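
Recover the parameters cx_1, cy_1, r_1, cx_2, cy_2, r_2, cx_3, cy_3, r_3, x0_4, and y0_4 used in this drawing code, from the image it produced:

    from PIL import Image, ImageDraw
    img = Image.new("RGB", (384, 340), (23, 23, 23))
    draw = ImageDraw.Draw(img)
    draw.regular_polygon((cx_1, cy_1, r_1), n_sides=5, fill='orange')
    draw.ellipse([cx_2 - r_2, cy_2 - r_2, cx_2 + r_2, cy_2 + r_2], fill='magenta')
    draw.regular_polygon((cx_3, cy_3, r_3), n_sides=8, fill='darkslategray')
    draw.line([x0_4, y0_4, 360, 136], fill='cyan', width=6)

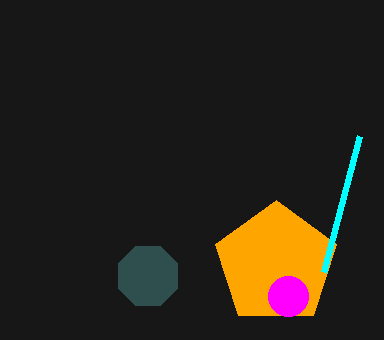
cx_1 = 276, cy_1 = 264, r_1 = 64, cx_2 = 288, cy_2 = 296, r_2 = 20, cx_3 = 148, cy_3 = 276, r_3 = 32, x0_4 = 324, y0_4 = 272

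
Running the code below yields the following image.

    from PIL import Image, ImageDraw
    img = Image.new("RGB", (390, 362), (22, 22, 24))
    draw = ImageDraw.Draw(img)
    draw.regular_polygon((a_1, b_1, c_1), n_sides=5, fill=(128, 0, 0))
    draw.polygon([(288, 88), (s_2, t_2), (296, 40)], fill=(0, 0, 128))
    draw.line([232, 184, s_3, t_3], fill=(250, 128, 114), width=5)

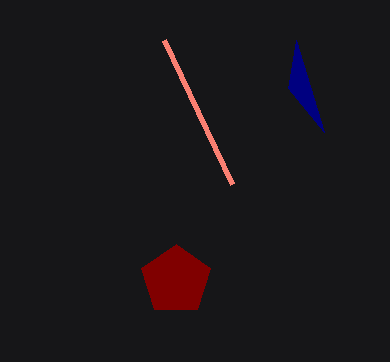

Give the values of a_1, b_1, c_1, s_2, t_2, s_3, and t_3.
a_1 = 176, b_1 = 280, c_1 = 36, s_2 = 324, t_2 = 132, s_3 = 164, t_3 = 40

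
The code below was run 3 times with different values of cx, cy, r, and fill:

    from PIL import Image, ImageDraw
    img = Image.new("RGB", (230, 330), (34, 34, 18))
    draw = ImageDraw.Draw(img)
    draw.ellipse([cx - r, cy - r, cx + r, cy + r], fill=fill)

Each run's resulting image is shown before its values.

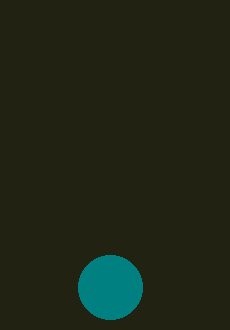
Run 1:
cx = 110, cy = 287, r = 32, fill = 'teal'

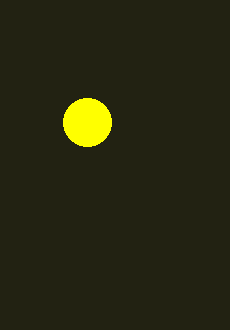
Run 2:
cx = 87
cy = 122
r = 24
fill = 'yellow'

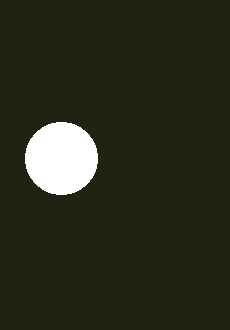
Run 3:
cx = 61
cy = 158
r = 36
fill = 'white'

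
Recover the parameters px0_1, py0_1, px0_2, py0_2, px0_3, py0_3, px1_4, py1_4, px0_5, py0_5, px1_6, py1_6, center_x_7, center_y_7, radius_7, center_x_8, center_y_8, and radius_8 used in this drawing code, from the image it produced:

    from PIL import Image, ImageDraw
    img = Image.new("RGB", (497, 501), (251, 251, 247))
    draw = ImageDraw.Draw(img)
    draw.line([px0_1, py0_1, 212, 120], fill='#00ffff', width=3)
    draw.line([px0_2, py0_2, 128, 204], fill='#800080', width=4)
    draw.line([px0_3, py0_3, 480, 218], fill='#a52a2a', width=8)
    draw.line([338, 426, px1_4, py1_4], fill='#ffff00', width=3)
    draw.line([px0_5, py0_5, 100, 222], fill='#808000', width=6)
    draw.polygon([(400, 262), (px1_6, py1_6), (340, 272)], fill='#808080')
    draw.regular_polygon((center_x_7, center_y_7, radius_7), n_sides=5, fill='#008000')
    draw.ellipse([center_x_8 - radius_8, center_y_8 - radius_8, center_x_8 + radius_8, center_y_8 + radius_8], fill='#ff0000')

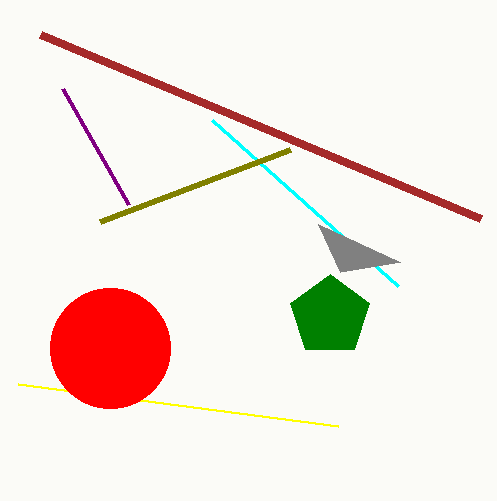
px0_1 = 398
py0_1 = 286
px0_2 = 62
py0_2 = 88
px0_3 = 40
py0_3 = 34
px1_4 = 18
py1_4 = 384
px0_5 = 290
py0_5 = 150
px1_6 = 318
py1_6 = 224
center_x_7 = 330
center_y_7 = 316
radius_7 = 42
center_x_8 = 110
center_y_8 = 348
radius_8 = 60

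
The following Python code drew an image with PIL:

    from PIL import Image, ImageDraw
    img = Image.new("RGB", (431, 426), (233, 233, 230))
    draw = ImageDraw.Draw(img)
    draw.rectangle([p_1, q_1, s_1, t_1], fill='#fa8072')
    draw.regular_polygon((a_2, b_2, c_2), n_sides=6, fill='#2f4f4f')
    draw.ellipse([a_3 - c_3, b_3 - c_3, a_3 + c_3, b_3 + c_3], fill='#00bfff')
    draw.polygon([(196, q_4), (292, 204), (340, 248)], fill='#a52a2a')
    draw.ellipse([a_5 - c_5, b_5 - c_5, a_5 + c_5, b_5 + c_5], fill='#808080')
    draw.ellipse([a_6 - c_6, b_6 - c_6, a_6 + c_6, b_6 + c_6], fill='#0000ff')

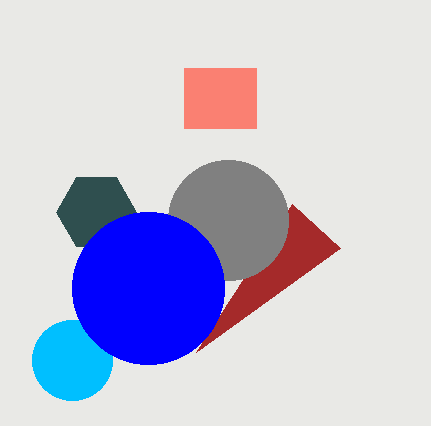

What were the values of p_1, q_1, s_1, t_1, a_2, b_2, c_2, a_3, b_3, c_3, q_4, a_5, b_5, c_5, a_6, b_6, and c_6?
p_1 = 184
q_1 = 68
s_1 = 256
t_1 = 128
a_2 = 96
b_2 = 212
c_2 = 40
a_3 = 72
b_3 = 360
c_3 = 40
q_4 = 352
a_5 = 228
b_5 = 220
c_5 = 60
a_6 = 148
b_6 = 288
c_6 = 76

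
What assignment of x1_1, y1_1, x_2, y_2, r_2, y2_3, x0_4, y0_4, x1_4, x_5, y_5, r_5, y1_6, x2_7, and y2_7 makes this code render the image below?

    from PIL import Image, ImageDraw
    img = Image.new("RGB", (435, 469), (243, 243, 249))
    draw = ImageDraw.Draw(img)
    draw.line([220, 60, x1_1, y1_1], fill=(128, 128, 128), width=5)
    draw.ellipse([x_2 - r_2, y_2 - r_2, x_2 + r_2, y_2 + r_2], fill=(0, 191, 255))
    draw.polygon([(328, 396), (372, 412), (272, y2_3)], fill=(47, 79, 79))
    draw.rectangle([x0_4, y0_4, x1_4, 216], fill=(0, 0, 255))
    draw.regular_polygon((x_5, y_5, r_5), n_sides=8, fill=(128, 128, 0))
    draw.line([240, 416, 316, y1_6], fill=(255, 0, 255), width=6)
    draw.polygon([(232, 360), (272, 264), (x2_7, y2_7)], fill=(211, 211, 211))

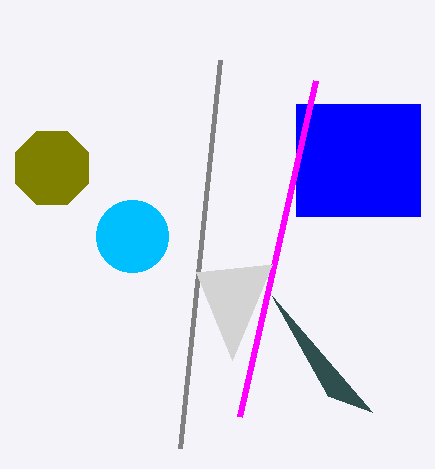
x1_1 = 180, y1_1 = 448, x_2 = 132, y_2 = 236, r_2 = 36, y2_3 = 296, x0_4 = 296, y0_4 = 104, x1_4 = 420, x_5 = 52, y_5 = 168, r_5 = 40, y1_6 = 80, x2_7 = 196, y2_7 = 272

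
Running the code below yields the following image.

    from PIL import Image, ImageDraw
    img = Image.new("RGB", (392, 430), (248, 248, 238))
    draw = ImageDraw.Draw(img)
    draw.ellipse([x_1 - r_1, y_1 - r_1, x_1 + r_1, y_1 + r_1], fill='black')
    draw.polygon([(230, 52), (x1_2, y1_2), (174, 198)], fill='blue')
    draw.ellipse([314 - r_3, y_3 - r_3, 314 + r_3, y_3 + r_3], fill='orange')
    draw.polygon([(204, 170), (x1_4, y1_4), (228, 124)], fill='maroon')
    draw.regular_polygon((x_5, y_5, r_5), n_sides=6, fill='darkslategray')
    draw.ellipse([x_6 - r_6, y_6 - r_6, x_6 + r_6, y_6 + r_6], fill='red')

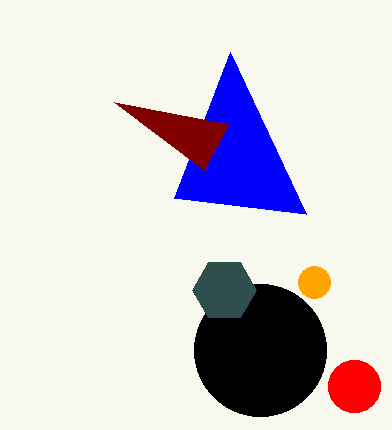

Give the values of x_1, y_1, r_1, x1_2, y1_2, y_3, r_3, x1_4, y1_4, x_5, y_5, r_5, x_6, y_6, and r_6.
x_1 = 260; y_1 = 350; r_1 = 66; x1_2 = 306; y1_2 = 214; y_3 = 282; r_3 = 16; x1_4 = 114; y1_4 = 102; x_5 = 224; y_5 = 290; r_5 = 32; x_6 = 354; y_6 = 386; r_6 = 26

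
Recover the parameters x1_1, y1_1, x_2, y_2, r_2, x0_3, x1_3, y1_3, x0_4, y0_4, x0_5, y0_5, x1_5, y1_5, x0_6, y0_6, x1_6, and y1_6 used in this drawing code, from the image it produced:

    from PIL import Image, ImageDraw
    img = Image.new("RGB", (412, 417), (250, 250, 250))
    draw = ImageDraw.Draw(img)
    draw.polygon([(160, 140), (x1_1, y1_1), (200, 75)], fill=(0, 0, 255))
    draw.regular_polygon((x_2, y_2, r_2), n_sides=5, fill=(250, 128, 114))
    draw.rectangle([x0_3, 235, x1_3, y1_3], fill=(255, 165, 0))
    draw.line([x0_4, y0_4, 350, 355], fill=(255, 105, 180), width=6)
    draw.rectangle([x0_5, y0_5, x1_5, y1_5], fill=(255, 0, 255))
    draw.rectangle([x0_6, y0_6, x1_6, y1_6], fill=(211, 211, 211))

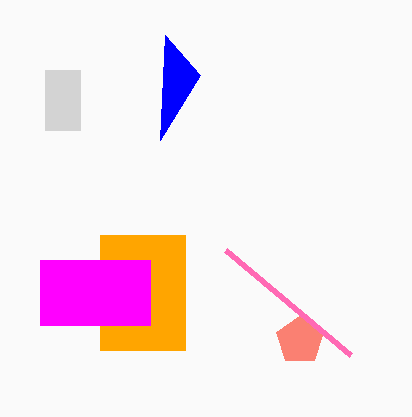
x1_1 = 165, y1_1 = 35, x_2 = 300, y_2 = 340, r_2 = 25, x0_3 = 100, x1_3 = 185, y1_3 = 350, x0_4 = 225, y0_4 = 250, x0_5 = 40, y0_5 = 260, x1_5 = 150, y1_5 = 325, x0_6 = 45, y0_6 = 70, x1_6 = 80, y1_6 = 130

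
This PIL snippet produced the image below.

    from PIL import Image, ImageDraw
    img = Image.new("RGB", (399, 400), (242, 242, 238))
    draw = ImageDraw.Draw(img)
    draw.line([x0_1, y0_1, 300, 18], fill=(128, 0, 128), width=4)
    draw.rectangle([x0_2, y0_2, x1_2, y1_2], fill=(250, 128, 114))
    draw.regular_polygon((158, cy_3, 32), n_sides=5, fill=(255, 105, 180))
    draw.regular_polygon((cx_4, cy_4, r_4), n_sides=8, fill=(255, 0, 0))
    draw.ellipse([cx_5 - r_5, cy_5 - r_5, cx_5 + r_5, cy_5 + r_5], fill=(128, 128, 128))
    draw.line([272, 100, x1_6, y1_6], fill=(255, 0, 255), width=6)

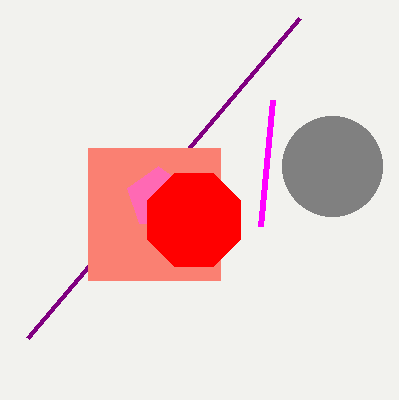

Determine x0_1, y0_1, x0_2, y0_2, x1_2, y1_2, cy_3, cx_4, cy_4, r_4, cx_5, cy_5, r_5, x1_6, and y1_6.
x0_1 = 28; y0_1 = 338; x0_2 = 88; y0_2 = 148; x1_2 = 220; y1_2 = 280; cy_3 = 198; cx_4 = 194; cy_4 = 220; r_4 = 50; cx_5 = 332; cy_5 = 166; r_5 = 50; x1_6 = 260; y1_6 = 226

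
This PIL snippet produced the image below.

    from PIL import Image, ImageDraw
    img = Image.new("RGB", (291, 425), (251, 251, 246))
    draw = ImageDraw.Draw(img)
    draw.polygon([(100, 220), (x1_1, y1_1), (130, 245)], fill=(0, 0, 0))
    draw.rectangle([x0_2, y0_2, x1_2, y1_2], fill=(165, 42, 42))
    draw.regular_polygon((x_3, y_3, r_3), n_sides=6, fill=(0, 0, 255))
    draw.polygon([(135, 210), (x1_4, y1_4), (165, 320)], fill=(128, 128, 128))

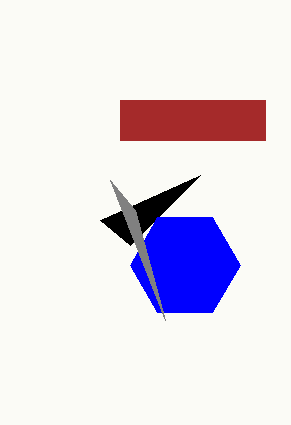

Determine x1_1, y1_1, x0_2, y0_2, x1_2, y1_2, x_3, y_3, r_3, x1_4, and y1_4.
x1_1 = 200; y1_1 = 175; x0_2 = 120; y0_2 = 100; x1_2 = 265; y1_2 = 140; x_3 = 185; y_3 = 265; r_3 = 55; x1_4 = 110; y1_4 = 180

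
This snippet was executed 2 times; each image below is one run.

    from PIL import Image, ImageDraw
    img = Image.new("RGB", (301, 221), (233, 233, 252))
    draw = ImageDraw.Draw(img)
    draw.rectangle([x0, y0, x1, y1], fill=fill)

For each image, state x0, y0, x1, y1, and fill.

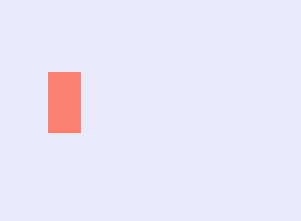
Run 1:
x0 = 48; y0 = 72; x1 = 80; y1 = 132; fill = 'salmon'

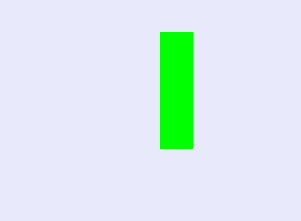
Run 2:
x0 = 160, y0 = 32, x1 = 192, y1 = 148, fill = 'lime'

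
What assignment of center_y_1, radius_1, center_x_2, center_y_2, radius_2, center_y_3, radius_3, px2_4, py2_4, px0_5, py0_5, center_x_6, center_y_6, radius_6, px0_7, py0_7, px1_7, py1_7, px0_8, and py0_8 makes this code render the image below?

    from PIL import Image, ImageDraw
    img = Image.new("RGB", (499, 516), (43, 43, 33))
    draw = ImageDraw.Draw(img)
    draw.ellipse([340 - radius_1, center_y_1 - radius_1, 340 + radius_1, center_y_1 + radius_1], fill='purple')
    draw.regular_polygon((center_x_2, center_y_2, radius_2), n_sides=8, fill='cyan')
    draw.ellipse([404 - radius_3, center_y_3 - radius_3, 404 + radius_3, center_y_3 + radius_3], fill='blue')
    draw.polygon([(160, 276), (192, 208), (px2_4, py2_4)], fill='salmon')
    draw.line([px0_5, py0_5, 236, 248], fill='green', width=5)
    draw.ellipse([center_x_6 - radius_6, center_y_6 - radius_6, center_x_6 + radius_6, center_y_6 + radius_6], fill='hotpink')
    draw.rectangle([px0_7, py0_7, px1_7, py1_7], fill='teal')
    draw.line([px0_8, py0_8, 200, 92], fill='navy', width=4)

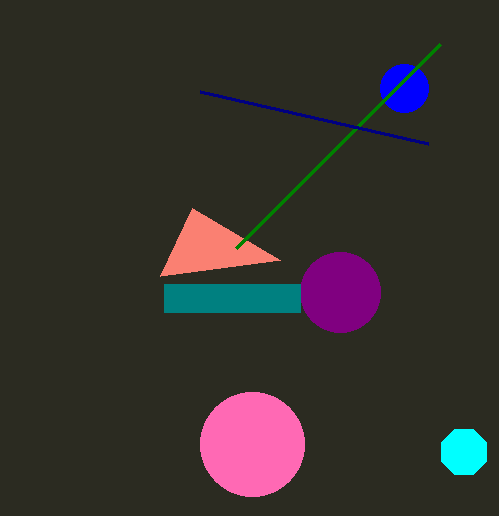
center_y_1 = 292, radius_1 = 40, center_x_2 = 464, center_y_2 = 452, radius_2 = 24, center_y_3 = 88, radius_3 = 24, px2_4 = 280, py2_4 = 260, px0_5 = 440, py0_5 = 44, center_x_6 = 252, center_y_6 = 444, radius_6 = 52, px0_7 = 164, py0_7 = 284, px1_7 = 300, py1_7 = 312, px0_8 = 428, py0_8 = 144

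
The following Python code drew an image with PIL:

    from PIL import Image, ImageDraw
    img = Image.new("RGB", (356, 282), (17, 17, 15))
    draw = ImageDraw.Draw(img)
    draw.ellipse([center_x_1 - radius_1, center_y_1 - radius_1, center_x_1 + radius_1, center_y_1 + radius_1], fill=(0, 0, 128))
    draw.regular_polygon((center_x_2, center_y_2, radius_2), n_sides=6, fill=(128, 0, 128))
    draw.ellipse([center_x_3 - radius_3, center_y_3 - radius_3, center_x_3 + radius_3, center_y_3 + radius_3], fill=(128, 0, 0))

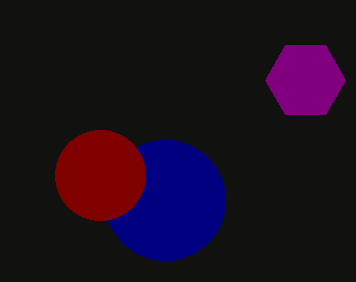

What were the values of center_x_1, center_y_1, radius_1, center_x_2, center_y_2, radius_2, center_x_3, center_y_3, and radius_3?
center_x_1 = 165, center_y_1 = 200, radius_1 = 60, center_x_2 = 305, center_y_2 = 80, radius_2 = 40, center_x_3 = 100, center_y_3 = 175, radius_3 = 45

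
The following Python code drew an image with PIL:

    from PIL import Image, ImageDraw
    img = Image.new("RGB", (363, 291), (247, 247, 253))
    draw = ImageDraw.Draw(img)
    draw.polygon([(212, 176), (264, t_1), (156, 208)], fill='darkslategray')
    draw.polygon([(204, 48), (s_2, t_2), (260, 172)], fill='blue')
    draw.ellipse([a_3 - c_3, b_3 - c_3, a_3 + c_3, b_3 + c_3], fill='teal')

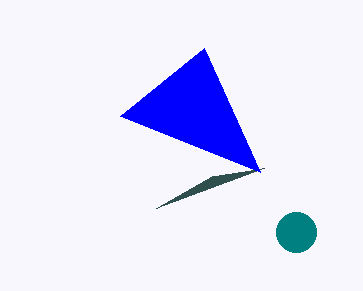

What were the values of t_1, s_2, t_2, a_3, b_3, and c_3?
t_1 = 168; s_2 = 120; t_2 = 116; a_3 = 296; b_3 = 232; c_3 = 20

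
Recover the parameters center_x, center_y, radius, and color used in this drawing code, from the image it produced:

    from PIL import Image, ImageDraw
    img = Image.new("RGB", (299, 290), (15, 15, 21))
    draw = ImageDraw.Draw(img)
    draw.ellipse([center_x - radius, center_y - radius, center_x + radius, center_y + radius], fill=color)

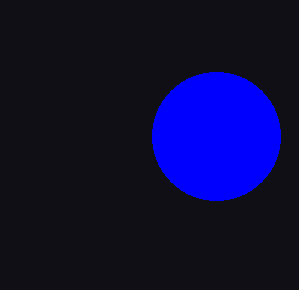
center_x = 216, center_y = 136, radius = 64, color = 'blue'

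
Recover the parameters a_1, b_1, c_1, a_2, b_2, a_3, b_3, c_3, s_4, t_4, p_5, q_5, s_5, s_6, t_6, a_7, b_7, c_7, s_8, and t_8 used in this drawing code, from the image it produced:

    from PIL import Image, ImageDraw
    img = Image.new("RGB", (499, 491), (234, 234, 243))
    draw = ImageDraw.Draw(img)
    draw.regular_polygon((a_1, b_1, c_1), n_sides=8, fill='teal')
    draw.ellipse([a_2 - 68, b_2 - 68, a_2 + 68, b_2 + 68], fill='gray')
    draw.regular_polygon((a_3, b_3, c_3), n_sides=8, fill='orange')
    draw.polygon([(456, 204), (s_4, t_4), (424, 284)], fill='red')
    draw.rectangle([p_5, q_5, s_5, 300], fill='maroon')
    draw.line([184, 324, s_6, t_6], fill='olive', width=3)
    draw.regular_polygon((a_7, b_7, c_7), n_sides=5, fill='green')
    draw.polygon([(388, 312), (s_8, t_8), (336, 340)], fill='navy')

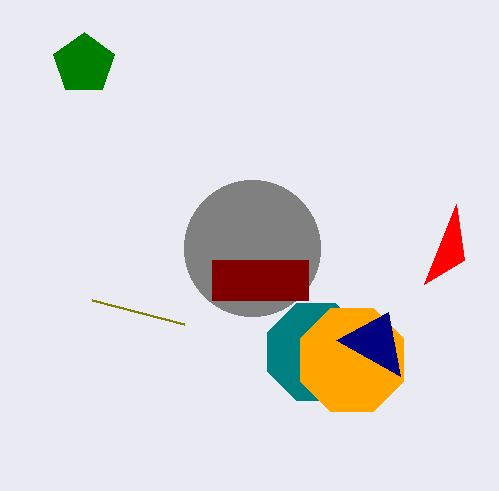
a_1 = 316; b_1 = 352; c_1 = 52; a_2 = 252; b_2 = 248; a_3 = 352; b_3 = 360; c_3 = 56; s_4 = 464; t_4 = 260; p_5 = 212; q_5 = 260; s_5 = 308; s_6 = 92; t_6 = 300; a_7 = 84; b_7 = 64; c_7 = 32; s_8 = 400; t_8 = 376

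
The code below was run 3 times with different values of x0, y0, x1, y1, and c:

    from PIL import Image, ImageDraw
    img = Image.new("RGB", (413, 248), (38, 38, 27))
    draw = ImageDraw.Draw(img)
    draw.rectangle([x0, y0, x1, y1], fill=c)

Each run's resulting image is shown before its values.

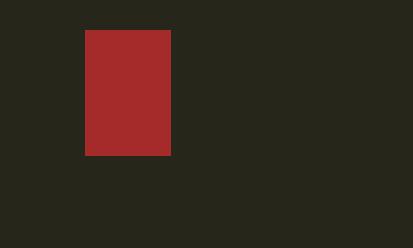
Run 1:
x0 = 85; y0 = 30; x1 = 170; y1 = 155; c = 'brown'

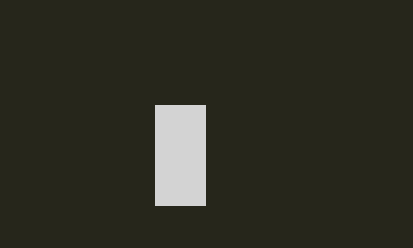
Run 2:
x0 = 155; y0 = 105; x1 = 205; y1 = 205; c = 'lightgray'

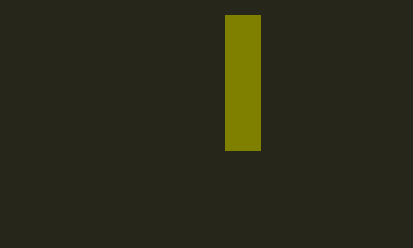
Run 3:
x0 = 225, y0 = 15, x1 = 260, y1 = 150, c = 'olive'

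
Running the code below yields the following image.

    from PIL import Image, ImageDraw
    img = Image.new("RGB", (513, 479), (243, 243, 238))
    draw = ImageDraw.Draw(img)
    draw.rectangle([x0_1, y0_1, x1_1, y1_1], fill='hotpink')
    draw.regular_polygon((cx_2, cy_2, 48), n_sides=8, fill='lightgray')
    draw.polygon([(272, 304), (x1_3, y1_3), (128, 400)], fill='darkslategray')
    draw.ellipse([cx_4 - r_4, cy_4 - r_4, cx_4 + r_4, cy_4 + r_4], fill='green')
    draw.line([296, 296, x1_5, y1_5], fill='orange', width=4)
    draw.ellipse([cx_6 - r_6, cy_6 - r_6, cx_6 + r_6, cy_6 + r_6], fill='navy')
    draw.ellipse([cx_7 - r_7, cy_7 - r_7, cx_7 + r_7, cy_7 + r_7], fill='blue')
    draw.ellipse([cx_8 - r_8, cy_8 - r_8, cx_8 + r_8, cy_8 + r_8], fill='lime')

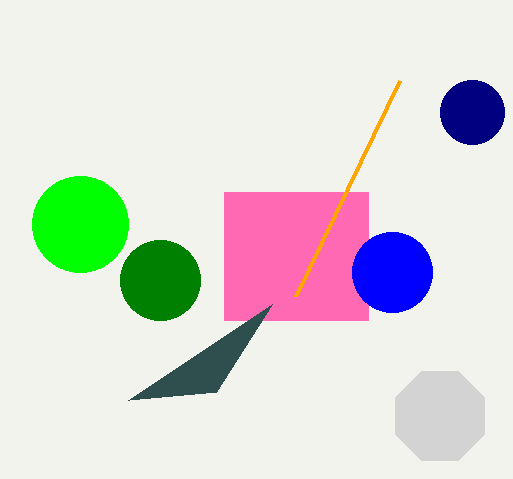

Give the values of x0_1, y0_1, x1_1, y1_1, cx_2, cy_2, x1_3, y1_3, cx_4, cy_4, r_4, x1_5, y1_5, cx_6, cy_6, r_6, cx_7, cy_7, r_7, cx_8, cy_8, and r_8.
x0_1 = 224, y0_1 = 192, x1_1 = 368, y1_1 = 320, cx_2 = 440, cy_2 = 416, x1_3 = 216, y1_3 = 392, cx_4 = 160, cy_4 = 280, r_4 = 40, x1_5 = 400, y1_5 = 80, cx_6 = 472, cy_6 = 112, r_6 = 32, cx_7 = 392, cy_7 = 272, r_7 = 40, cx_8 = 80, cy_8 = 224, r_8 = 48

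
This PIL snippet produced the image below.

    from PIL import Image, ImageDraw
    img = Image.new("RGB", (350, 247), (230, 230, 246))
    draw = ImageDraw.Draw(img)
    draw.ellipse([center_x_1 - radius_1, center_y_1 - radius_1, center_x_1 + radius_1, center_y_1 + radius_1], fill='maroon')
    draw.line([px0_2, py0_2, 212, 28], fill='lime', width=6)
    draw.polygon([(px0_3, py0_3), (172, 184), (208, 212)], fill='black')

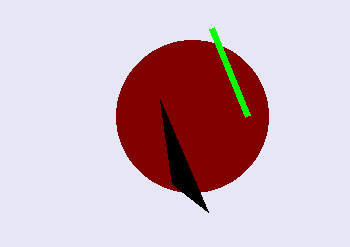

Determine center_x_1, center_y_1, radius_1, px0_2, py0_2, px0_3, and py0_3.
center_x_1 = 192, center_y_1 = 116, radius_1 = 76, px0_2 = 248, py0_2 = 116, px0_3 = 160, py0_3 = 100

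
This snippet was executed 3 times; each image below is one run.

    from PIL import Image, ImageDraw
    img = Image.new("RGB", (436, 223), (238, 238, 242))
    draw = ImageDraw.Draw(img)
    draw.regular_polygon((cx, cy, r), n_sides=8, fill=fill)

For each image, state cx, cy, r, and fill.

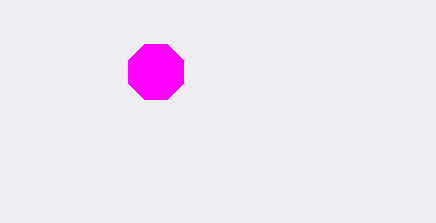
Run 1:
cx = 156; cy = 72; r = 30; fill = 'magenta'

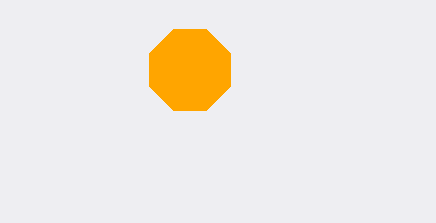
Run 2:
cx = 190, cy = 70, r = 44, fill = 'orange'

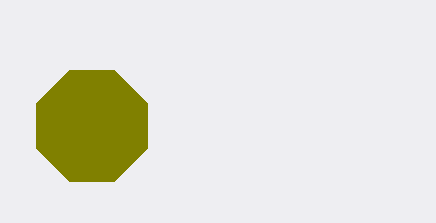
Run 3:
cx = 92; cy = 126; r = 60; fill = 'olive'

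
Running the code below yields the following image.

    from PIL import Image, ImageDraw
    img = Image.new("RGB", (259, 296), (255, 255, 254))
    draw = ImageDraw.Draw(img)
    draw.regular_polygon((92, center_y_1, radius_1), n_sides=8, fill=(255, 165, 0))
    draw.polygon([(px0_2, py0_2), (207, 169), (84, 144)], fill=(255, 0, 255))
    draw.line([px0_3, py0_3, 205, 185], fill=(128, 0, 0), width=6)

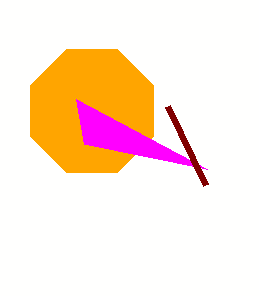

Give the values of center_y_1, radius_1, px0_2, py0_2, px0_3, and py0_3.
center_y_1 = 111; radius_1 = 67; px0_2 = 76; py0_2 = 99; px0_3 = 167; py0_3 = 106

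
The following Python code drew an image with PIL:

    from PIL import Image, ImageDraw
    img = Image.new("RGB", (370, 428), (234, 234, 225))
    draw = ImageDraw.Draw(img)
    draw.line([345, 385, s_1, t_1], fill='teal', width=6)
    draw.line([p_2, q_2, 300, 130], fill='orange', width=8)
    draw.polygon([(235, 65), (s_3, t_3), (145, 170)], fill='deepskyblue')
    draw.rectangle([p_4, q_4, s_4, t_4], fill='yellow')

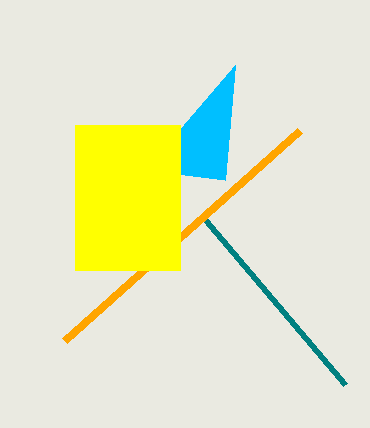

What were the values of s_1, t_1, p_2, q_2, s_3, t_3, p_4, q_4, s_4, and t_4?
s_1 = 205
t_1 = 220
p_2 = 65
q_2 = 340
s_3 = 225
t_3 = 180
p_4 = 75
q_4 = 125
s_4 = 180
t_4 = 270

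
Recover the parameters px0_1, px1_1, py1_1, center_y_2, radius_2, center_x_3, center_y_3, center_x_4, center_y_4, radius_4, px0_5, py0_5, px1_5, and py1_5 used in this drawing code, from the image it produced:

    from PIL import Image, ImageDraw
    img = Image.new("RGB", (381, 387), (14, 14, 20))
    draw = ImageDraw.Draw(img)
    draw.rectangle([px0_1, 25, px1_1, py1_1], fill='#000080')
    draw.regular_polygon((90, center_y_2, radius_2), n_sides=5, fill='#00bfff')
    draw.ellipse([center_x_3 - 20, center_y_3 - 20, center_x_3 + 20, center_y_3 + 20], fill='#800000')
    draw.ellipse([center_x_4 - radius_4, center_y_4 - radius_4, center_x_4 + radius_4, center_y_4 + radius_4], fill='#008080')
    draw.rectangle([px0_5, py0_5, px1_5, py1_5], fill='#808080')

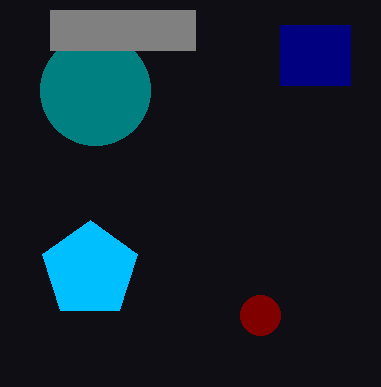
px0_1 = 280; px1_1 = 350; py1_1 = 85; center_y_2 = 270; radius_2 = 50; center_x_3 = 260; center_y_3 = 315; center_x_4 = 95; center_y_4 = 90; radius_4 = 55; px0_5 = 50; py0_5 = 10; px1_5 = 195; py1_5 = 50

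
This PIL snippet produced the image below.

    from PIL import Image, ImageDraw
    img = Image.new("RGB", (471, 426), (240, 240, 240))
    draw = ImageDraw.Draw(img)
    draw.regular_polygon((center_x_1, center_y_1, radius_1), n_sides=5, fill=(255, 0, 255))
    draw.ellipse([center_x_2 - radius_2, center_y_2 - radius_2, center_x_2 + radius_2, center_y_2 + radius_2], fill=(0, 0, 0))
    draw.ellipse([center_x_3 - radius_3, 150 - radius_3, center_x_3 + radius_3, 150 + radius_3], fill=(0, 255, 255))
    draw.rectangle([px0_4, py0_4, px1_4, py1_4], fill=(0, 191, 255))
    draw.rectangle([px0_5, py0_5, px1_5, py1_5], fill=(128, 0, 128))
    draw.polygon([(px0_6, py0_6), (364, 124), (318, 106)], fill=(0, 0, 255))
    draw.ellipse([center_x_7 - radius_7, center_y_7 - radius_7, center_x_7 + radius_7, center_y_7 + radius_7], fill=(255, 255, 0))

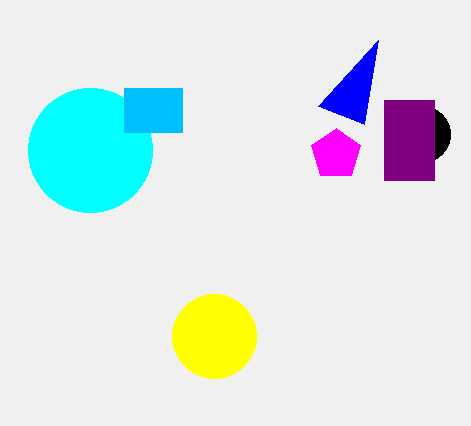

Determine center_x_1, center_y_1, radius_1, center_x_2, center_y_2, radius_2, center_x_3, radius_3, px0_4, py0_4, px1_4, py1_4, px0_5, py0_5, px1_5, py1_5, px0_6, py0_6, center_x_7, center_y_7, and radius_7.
center_x_1 = 336; center_y_1 = 154; radius_1 = 26; center_x_2 = 422; center_y_2 = 134; radius_2 = 28; center_x_3 = 90; radius_3 = 62; px0_4 = 124; py0_4 = 88; px1_4 = 182; py1_4 = 132; px0_5 = 384; py0_5 = 100; px1_5 = 434; py1_5 = 180; px0_6 = 378; py0_6 = 40; center_x_7 = 214; center_y_7 = 336; radius_7 = 42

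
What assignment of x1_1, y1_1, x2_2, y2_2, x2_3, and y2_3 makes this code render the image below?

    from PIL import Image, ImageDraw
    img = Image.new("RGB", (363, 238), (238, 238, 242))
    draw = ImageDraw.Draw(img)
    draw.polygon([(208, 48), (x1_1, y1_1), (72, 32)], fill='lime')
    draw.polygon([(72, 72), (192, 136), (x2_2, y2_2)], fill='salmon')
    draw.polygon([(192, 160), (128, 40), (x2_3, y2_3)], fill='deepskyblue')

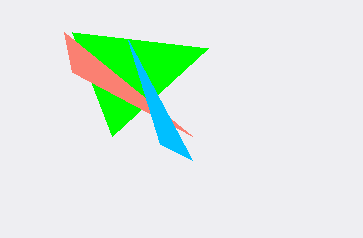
x1_1 = 112, y1_1 = 136, x2_2 = 64, y2_2 = 32, x2_3 = 160, y2_3 = 144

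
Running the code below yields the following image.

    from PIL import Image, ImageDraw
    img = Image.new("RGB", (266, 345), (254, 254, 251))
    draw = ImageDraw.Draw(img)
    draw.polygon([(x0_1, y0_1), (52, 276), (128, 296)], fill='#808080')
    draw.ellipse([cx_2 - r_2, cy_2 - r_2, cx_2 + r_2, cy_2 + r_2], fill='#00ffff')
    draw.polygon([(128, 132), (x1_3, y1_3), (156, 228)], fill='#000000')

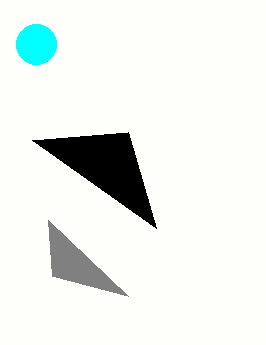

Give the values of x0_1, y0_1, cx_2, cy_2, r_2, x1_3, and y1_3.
x0_1 = 48; y0_1 = 220; cx_2 = 36; cy_2 = 44; r_2 = 20; x1_3 = 32; y1_3 = 140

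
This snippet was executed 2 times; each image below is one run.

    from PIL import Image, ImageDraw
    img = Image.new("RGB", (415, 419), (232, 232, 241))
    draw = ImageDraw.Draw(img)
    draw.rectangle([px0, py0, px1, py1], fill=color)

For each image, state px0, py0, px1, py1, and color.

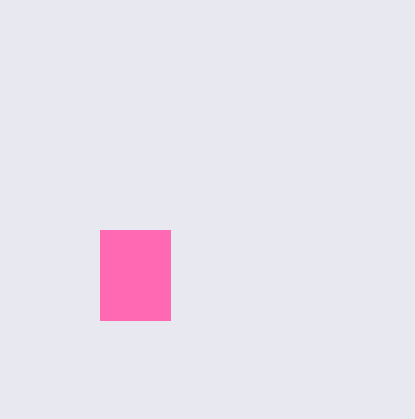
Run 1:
px0 = 100, py0 = 230, px1 = 170, py1 = 320, color = 'hotpink'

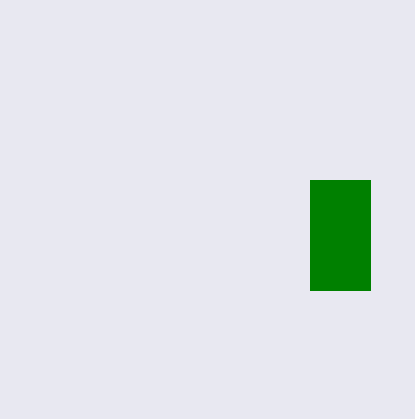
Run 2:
px0 = 310, py0 = 180, px1 = 370, py1 = 290, color = 'green'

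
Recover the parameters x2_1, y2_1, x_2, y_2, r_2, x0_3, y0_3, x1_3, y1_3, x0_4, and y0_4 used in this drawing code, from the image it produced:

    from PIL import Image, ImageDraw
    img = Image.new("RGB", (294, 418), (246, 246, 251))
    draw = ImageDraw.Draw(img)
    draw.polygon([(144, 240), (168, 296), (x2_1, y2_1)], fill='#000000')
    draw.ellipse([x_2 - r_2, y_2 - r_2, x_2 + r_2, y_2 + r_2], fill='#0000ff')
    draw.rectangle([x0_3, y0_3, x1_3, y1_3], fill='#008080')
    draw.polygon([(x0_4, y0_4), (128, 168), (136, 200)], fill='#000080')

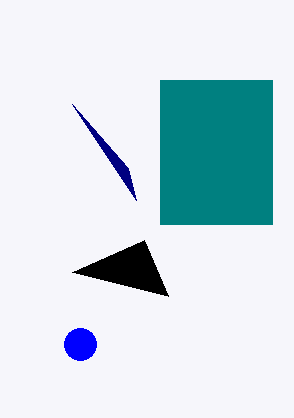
x2_1 = 72; y2_1 = 272; x_2 = 80; y_2 = 344; r_2 = 16; x0_3 = 160; y0_3 = 80; x1_3 = 272; y1_3 = 224; x0_4 = 72; y0_4 = 104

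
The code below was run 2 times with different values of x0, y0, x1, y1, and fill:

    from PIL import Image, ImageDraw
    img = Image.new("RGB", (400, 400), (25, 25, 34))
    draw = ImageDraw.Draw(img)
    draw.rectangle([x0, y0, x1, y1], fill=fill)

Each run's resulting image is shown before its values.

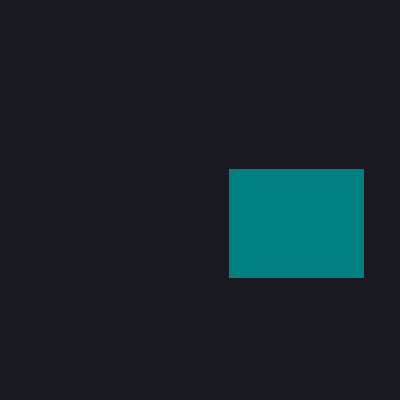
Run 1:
x0 = 229, y0 = 169, x1 = 363, y1 = 277, fill = 'teal'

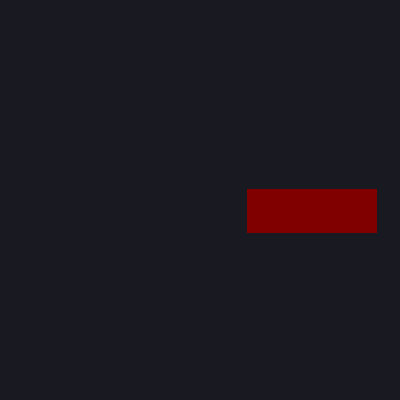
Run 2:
x0 = 247; y0 = 189; x1 = 376; y1 = 232; fill = 'maroon'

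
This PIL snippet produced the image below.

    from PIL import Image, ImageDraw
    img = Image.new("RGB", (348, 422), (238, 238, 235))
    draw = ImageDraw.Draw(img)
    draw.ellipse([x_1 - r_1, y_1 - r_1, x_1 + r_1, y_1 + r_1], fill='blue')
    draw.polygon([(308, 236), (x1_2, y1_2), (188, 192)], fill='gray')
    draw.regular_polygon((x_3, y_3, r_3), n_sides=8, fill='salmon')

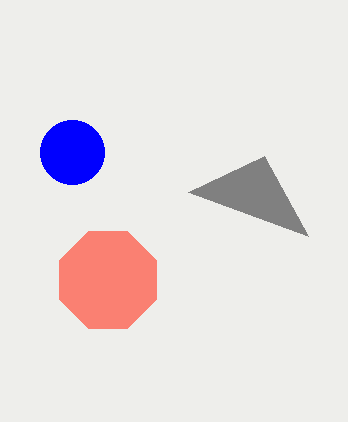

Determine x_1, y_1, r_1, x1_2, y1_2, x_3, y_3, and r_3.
x_1 = 72; y_1 = 152; r_1 = 32; x1_2 = 264; y1_2 = 156; x_3 = 108; y_3 = 280; r_3 = 52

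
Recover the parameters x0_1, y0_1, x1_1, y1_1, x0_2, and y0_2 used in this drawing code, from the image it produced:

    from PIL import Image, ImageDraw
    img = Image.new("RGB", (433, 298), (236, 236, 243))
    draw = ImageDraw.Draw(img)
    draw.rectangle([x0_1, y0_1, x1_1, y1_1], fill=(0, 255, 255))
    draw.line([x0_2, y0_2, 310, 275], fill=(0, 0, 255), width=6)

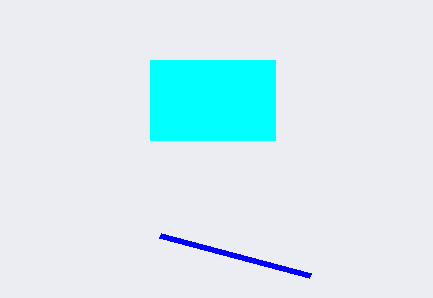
x0_1 = 150, y0_1 = 60, x1_1 = 275, y1_1 = 140, x0_2 = 160, y0_2 = 235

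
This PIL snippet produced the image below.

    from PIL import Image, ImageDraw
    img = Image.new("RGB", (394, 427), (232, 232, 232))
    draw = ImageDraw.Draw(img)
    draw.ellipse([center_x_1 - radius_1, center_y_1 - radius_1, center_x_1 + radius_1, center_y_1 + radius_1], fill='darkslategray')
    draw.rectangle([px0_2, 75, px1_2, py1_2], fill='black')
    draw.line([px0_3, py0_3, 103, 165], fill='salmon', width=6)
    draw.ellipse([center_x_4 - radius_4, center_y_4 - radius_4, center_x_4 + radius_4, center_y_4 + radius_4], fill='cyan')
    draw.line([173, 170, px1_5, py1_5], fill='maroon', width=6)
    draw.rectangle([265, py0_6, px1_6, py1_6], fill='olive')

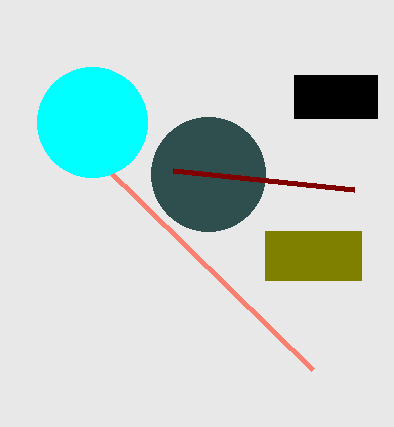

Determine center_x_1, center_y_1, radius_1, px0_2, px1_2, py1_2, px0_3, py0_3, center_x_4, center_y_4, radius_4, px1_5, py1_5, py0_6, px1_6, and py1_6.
center_x_1 = 208, center_y_1 = 174, radius_1 = 57, px0_2 = 294, px1_2 = 377, py1_2 = 118, px0_3 = 313, py0_3 = 370, center_x_4 = 92, center_y_4 = 122, radius_4 = 55, px1_5 = 354, py1_5 = 189, py0_6 = 231, px1_6 = 361, py1_6 = 280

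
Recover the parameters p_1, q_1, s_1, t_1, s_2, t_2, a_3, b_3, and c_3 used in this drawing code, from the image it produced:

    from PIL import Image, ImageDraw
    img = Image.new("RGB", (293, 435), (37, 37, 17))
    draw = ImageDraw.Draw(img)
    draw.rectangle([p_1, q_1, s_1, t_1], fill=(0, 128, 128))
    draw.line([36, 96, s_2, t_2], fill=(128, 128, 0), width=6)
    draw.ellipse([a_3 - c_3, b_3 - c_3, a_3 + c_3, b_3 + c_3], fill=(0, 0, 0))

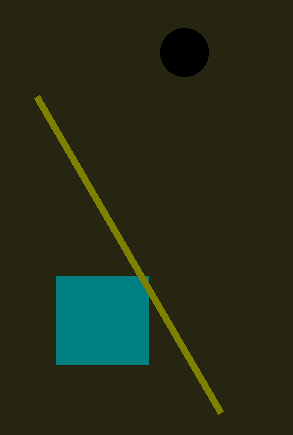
p_1 = 56, q_1 = 276, s_1 = 148, t_1 = 364, s_2 = 220, t_2 = 412, a_3 = 184, b_3 = 52, c_3 = 24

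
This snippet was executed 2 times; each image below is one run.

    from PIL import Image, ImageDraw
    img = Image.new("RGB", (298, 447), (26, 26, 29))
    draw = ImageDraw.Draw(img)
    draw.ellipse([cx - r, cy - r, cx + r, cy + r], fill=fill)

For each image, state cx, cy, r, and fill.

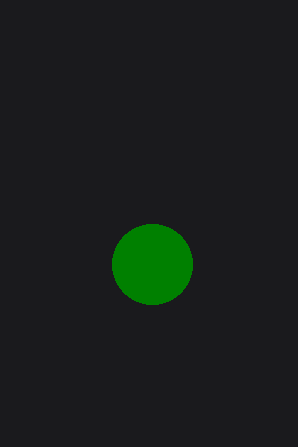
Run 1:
cx = 152, cy = 264, r = 40, fill = 'green'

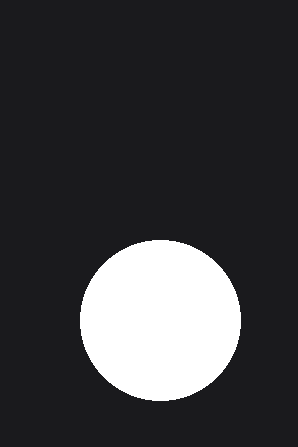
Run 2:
cx = 160
cy = 320
r = 80
fill = 'white'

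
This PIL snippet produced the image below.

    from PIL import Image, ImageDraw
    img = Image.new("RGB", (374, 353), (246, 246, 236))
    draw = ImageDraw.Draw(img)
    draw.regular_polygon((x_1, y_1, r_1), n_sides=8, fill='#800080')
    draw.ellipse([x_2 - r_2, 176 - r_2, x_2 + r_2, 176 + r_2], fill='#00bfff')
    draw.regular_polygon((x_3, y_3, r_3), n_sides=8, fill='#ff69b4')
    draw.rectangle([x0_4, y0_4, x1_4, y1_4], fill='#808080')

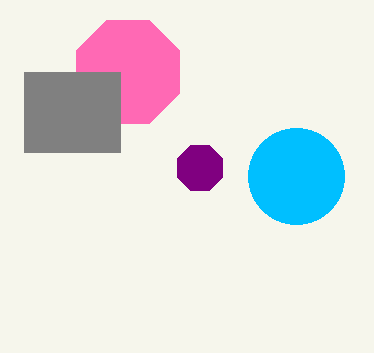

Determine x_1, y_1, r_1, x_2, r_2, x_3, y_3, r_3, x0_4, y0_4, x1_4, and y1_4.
x_1 = 200, y_1 = 168, r_1 = 24, x_2 = 296, r_2 = 48, x_3 = 128, y_3 = 72, r_3 = 56, x0_4 = 24, y0_4 = 72, x1_4 = 120, y1_4 = 152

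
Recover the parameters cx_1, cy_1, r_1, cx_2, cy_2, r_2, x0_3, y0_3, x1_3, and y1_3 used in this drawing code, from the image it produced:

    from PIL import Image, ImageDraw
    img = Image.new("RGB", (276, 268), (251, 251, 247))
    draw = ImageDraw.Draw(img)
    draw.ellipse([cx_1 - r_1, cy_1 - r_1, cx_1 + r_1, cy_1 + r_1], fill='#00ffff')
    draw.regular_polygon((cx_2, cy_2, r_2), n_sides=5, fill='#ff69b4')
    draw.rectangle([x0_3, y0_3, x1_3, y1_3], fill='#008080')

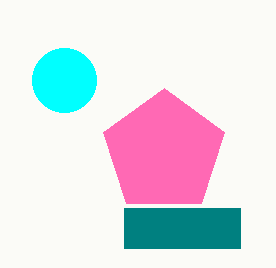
cx_1 = 64; cy_1 = 80; r_1 = 32; cx_2 = 164; cy_2 = 152; r_2 = 64; x0_3 = 124; y0_3 = 208; x1_3 = 240; y1_3 = 248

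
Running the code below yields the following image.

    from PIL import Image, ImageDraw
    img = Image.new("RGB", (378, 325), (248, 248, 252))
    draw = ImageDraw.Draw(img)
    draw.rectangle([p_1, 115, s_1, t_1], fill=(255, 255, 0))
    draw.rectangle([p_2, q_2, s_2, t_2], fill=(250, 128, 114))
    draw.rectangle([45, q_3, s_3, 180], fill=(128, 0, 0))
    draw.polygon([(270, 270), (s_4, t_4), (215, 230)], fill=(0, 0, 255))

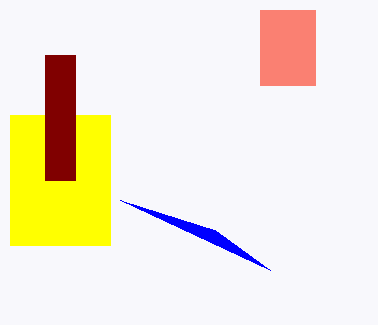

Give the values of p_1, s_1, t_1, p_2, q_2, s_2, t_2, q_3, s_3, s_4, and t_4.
p_1 = 10, s_1 = 110, t_1 = 245, p_2 = 260, q_2 = 10, s_2 = 315, t_2 = 85, q_3 = 55, s_3 = 75, s_4 = 120, t_4 = 200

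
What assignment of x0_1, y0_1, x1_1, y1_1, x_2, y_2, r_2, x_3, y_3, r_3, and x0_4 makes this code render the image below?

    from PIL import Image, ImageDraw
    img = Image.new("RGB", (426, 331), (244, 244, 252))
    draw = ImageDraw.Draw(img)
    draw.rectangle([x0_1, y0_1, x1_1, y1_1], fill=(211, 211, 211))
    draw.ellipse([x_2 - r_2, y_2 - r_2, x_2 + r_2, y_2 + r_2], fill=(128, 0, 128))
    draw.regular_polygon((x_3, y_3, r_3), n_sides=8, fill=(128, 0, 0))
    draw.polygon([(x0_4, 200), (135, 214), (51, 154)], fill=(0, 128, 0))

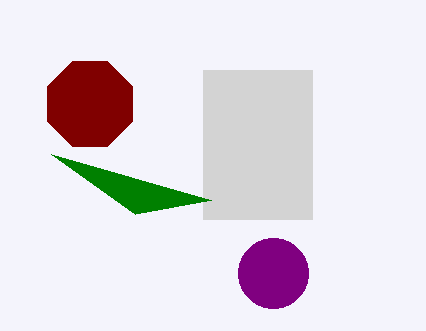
x0_1 = 203, y0_1 = 70, x1_1 = 312, y1_1 = 219, x_2 = 273, y_2 = 273, r_2 = 35, x_3 = 90, y_3 = 104, r_3 = 46, x0_4 = 211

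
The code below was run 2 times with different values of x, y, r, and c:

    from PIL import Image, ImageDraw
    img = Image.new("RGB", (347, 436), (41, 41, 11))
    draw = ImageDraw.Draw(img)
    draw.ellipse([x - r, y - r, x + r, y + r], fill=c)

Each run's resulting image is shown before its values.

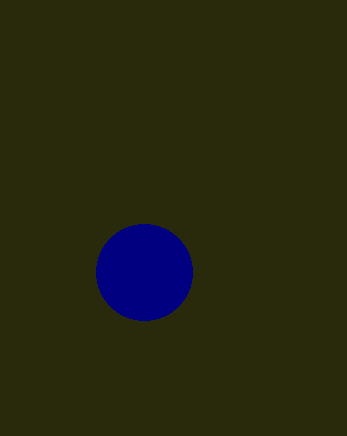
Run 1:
x = 144; y = 272; r = 48; c = 'navy'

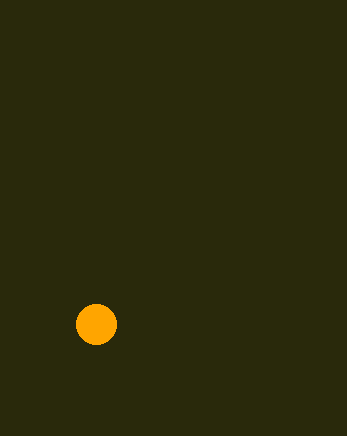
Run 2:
x = 96, y = 324, r = 20, c = 'orange'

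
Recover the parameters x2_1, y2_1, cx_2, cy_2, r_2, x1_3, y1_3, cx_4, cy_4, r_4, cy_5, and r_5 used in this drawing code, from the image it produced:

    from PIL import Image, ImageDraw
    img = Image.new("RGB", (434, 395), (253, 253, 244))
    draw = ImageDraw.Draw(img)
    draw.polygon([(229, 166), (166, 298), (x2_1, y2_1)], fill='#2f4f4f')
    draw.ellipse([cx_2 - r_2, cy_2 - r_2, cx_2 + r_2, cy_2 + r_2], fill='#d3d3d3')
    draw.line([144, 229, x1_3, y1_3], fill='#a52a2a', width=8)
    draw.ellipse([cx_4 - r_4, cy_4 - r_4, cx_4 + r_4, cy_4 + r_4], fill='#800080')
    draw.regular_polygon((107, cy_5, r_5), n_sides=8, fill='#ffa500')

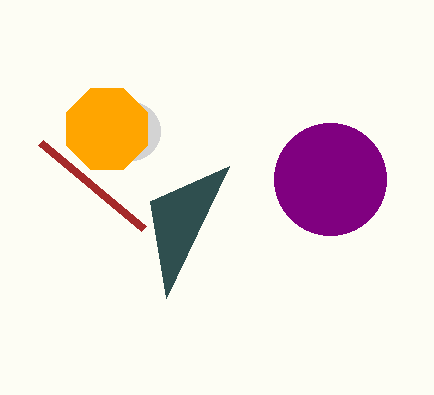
x2_1 = 150
y2_1 = 201
cx_2 = 131
cy_2 = 131
r_2 = 29
x1_3 = 41
y1_3 = 143
cx_4 = 330
cy_4 = 179
r_4 = 56
cy_5 = 129
r_5 = 44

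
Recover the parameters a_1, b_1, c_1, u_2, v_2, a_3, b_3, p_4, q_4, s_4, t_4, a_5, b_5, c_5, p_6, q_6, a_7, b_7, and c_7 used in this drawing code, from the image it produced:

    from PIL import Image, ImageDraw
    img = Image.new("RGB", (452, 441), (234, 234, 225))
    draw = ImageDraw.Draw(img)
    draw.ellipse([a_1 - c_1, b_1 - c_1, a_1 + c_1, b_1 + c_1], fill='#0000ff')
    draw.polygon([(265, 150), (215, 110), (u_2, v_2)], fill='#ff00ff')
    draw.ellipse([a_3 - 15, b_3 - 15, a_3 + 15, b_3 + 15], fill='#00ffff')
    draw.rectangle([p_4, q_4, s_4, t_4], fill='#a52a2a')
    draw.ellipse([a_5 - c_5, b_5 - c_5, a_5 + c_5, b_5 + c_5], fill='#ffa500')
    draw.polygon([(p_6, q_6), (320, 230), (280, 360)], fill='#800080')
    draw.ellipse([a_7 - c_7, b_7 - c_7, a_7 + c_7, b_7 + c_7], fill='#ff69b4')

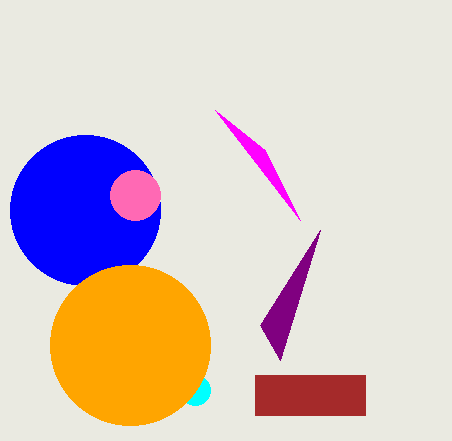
a_1 = 85
b_1 = 210
c_1 = 75
u_2 = 300
v_2 = 220
a_3 = 195
b_3 = 390
p_4 = 255
q_4 = 375
s_4 = 365
t_4 = 415
a_5 = 130
b_5 = 345
c_5 = 80
p_6 = 260
q_6 = 325
a_7 = 135
b_7 = 195
c_7 = 25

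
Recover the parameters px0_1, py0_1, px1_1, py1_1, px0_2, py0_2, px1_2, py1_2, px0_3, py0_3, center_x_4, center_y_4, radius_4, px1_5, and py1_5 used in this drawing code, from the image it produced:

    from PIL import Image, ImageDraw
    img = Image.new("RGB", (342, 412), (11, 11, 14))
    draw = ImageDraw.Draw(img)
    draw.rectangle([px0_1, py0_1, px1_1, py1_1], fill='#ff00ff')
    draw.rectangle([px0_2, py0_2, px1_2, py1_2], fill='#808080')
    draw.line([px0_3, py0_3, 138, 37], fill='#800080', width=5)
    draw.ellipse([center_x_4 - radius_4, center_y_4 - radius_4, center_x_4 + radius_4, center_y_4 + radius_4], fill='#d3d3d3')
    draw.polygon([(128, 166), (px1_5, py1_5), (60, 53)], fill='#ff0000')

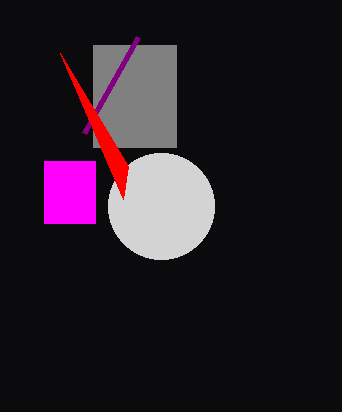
px0_1 = 44, py0_1 = 161, px1_1 = 95, py1_1 = 223, px0_2 = 93, py0_2 = 45, px1_2 = 176, py1_2 = 147, px0_3 = 84, py0_3 = 133, center_x_4 = 161, center_y_4 = 206, radius_4 = 53, px1_5 = 123, py1_5 = 199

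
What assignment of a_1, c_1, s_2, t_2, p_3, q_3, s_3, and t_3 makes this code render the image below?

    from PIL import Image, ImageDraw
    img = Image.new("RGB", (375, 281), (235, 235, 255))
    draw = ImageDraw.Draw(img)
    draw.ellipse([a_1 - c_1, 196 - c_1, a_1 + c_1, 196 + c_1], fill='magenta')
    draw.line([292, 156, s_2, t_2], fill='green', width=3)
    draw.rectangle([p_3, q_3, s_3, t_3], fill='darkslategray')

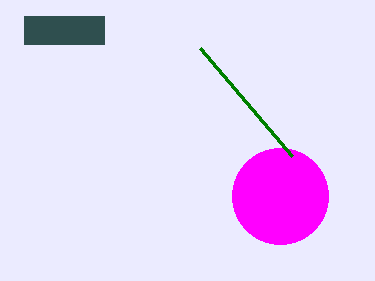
a_1 = 280; c_1 = 48; s_2 = 200; t_2 = 48; p_3 = 24; q_3 = 16; s_3 = 104; t_3 = 44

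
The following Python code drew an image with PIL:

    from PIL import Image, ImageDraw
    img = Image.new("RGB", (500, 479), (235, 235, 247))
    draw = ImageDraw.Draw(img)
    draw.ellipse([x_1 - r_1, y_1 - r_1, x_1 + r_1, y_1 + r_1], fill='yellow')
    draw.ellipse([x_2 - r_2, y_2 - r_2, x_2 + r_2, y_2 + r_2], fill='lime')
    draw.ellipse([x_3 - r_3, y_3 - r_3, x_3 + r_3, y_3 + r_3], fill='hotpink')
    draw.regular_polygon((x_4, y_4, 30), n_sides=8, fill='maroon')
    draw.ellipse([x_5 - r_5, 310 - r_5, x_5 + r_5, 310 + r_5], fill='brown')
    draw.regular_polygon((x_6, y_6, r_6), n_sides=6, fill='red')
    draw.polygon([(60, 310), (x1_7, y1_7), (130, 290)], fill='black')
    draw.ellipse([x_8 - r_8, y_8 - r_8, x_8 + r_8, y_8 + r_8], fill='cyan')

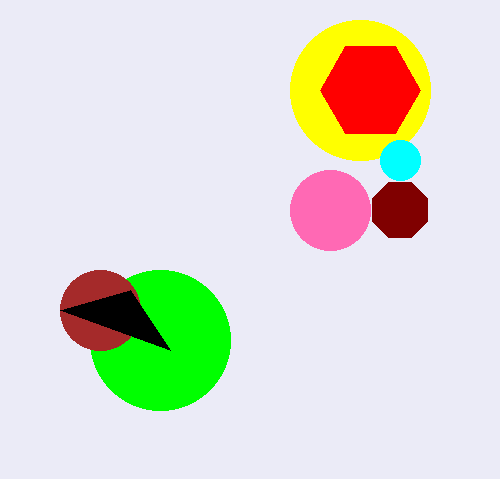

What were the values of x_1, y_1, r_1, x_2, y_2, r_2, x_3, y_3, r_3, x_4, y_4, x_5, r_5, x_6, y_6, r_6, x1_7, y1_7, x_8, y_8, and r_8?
x_1 = 360
y_1 = 90
r_1 = 70
x_2 = 160
y_2 = 340
r_2 = 70
x_3 = 330
y_3 = 210
r_3 = 40
x_4 = 400
y_4 = 210
x_5 = 100
r_5 = 40
x_6 = 370
y_6 = 90
r_6 = 50
x1_7 = 170
y1_7 = 350
x_8 = 400
y_8 = 160
r_8 = 20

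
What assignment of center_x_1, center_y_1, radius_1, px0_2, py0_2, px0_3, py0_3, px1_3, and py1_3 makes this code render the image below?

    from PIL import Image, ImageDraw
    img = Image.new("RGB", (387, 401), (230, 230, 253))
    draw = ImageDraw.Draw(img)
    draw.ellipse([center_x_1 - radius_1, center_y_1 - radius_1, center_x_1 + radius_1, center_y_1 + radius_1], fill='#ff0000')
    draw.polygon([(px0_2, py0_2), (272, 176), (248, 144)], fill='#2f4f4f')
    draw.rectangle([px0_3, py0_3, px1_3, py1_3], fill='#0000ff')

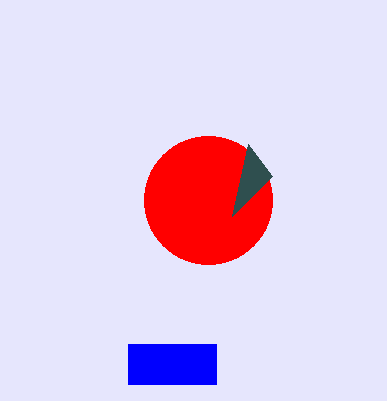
center_x_1 = 208
center_y_1 = 200
radius_1 = 64
px0_2 = 232
py0_2 = 216
px0_3 = 128
py0_3 = 344
px1_3 = 216
py1_3 = 384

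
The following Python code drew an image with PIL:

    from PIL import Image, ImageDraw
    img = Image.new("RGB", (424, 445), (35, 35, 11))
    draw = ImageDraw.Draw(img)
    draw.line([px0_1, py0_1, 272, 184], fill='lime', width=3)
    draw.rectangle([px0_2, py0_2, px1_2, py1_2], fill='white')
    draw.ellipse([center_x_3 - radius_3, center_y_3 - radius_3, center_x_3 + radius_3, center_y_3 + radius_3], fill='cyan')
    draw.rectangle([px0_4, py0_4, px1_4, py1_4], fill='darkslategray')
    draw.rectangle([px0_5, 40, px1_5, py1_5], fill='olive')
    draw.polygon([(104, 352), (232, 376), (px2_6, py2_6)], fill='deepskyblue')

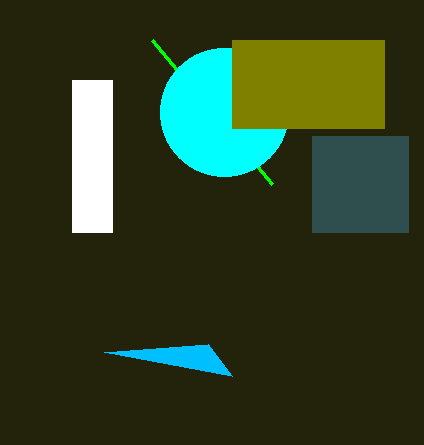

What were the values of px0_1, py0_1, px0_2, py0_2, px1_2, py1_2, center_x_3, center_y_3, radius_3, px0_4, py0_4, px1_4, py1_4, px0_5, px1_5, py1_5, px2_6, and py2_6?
px0_1 = 152
py0_1 = 40
px0_2 = 72
py0_2 = 80
px1_2 = 112
py1_2 = 232
center_x_3 = 224
center_y_3 = 112
radius_3 = 64
px0_4 = 312
py0_4 = 136
px1_4 = 408
py1_4 = 232
px0_5 = 232
px1_5 = 384
py1_5 = 128
px2_6 = 208
py2_6 = 344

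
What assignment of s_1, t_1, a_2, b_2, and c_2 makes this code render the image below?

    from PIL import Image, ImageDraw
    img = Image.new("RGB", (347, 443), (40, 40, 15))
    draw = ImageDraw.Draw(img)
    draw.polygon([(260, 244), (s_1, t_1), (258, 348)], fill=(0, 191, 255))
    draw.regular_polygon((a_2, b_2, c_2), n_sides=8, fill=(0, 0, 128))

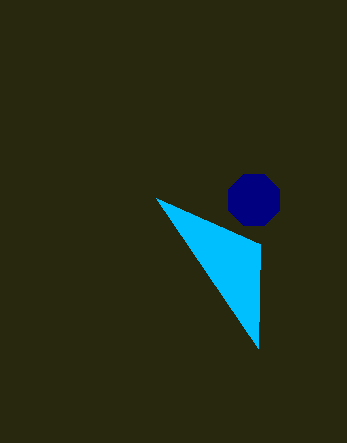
s_1 = 156
t_1 = 198
a_2 = 254
b_2 = 200
c_2 = 28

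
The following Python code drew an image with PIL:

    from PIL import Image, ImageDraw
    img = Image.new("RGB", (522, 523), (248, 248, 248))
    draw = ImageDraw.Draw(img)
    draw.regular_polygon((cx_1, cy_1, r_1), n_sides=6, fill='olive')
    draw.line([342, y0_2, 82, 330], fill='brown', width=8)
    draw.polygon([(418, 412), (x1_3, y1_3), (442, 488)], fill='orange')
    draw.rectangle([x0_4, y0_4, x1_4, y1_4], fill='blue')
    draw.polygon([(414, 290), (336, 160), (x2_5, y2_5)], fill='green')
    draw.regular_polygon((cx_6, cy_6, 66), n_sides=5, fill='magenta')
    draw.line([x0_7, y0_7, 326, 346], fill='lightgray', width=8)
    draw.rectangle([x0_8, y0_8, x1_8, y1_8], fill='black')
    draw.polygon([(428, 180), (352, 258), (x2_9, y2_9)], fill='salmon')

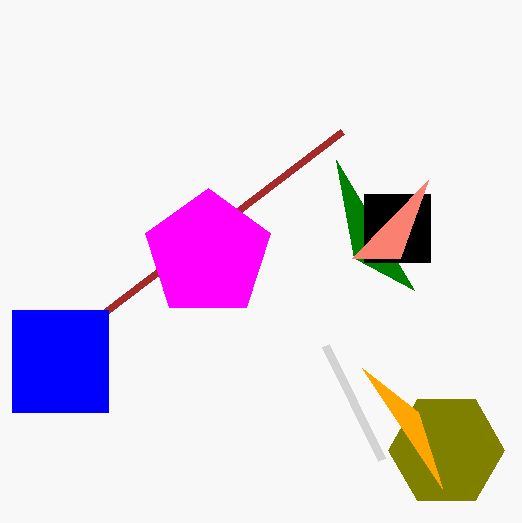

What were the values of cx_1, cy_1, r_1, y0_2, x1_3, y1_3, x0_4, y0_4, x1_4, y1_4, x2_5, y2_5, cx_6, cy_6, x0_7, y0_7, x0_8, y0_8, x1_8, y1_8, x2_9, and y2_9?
cx_1 = 446, cy_1 = 450, r_1 = 58, y0_2 = 132, x1_3 = 362, y1_3 = 368, x0_4 = 12, y0_4 = 310, x1_4 = 108, y1_4 = 412, x2_5 = 354, y2_5 = 258, cx_6 = 208, cy_6 = 254, x0_7 = 382, y0_7 = 460, x0_8 = 364, y0_8 = 194, x1_8 = 430, y1_8 = 262, x2_9 = 400, y2_9 = 258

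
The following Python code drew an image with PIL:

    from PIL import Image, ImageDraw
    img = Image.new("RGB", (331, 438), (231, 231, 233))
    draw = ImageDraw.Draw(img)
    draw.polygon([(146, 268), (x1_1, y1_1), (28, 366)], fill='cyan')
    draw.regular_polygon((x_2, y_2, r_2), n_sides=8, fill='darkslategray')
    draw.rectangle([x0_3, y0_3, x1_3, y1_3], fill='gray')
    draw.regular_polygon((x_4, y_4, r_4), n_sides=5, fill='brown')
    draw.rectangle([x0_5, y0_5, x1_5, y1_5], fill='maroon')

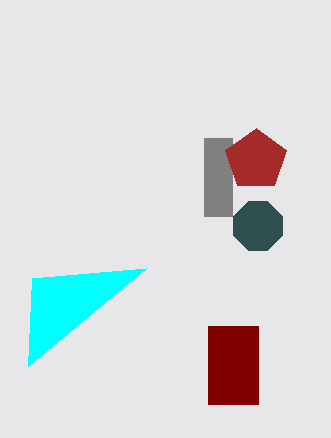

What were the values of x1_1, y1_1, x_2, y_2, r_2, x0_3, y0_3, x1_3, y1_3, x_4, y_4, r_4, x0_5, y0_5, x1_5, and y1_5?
x1_1 = 32
y1_1 = 278
x_2 = 258
y_2 = 226
r_2 = 26
x0_3 = 204
y0_3 = 138
x1_3 = 232
y1_3 = 216
x_4 = 256
y_4 = 160
r_4 = 32
x0_5 = 208
y0_5 = 326
x1_5 = 258
y1_5 = 404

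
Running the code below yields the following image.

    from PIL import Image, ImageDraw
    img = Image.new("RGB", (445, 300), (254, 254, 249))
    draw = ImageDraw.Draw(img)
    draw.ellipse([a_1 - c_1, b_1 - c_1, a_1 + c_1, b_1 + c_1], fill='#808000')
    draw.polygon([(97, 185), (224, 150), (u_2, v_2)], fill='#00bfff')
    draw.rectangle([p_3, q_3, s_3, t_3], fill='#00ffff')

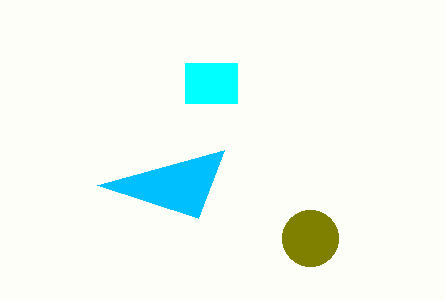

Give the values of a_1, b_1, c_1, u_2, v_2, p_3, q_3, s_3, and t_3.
a_1 = 310; b_1 = 238; c_1 = 28; u_2 = 198; v_2 = 218; p_3 = 185; q_3 = 63; s_3 = 237; t_3 = 103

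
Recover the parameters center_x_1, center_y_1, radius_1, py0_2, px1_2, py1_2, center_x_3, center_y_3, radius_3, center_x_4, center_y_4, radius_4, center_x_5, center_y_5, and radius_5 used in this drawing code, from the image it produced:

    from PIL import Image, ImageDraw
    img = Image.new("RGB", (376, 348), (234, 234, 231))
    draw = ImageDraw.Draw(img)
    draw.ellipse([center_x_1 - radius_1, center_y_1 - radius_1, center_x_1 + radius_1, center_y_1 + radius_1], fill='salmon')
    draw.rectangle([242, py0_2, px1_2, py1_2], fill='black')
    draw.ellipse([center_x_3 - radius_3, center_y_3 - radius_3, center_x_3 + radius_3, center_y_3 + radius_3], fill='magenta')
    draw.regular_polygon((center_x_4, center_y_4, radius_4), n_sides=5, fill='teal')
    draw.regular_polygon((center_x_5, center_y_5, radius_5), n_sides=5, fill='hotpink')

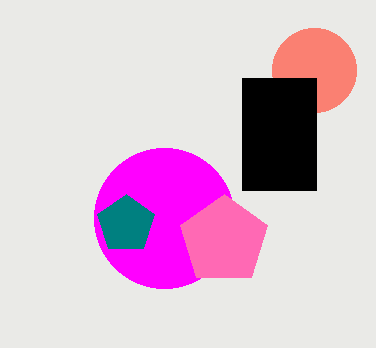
center_x_1 = 314, center_y_1 = 70, radius_1 = 42, py0_2 = 78, px1_2 = 316, py1_2 = 190, center_x_3 = 164, center_y_3 = 218, radius_3 = 70, center_x_4 = 126, center_y_4 = 224, radius_4 = 30, center_x_5 = 224, center_y_5 = 240, radius_5 = 46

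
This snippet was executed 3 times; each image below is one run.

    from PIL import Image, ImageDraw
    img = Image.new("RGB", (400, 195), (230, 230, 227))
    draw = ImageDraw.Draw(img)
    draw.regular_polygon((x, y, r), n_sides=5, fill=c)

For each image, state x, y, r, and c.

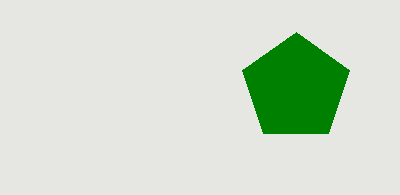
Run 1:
x = 296, y = 88, r = 56, c = 'green'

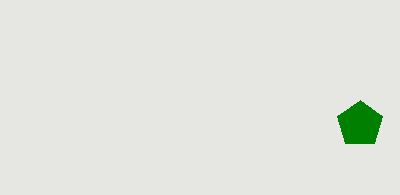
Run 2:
x = 360
y = 124
r = 24
c = 'green'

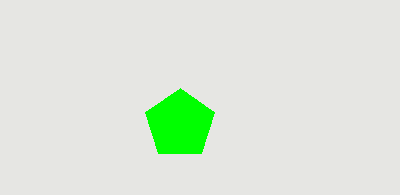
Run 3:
x = 180, y = 124, r = 36, c = 'lime'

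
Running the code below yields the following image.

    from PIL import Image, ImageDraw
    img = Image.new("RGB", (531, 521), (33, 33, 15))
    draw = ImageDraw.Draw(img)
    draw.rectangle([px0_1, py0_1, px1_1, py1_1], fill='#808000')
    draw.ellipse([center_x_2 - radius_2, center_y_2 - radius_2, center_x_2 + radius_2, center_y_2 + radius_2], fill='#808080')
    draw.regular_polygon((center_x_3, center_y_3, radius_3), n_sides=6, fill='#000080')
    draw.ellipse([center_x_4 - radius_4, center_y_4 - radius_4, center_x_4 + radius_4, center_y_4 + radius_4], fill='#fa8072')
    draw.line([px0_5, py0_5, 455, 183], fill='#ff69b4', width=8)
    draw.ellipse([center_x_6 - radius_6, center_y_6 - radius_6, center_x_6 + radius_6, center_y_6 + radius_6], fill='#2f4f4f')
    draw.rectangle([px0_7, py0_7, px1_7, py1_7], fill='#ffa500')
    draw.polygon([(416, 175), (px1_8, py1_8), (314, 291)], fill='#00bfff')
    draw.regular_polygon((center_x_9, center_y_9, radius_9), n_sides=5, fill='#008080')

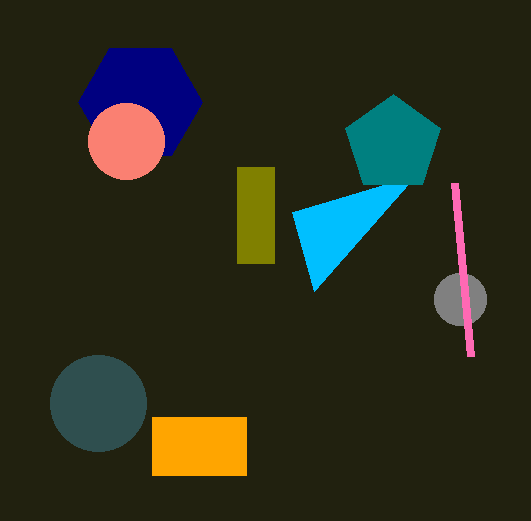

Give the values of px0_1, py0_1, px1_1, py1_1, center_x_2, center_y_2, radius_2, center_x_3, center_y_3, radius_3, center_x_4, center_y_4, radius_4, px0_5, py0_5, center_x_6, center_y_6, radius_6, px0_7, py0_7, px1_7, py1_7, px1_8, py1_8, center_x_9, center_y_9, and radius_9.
px0_1 = 237; py0_1 = 167; px1_1 = 274; py1_1 = 263; center_x_2 = 460; center_y_2 = 299; radius_2 = 26; center_x_3 = 140; center_y_3 = 102; radius_3 = 62; center_x_4 = 126; center_y_4 = 141; radius_4 = 38; px0_5 = 471; py0_5 = 356; center_x_6 = 98; center_y_6 = 403; radius_6 = 48; px0_7 = 152; py0_7 = 417; px1_7 = 246; py1_7 = 475; px1_8 = 292; py1_8 = 212; center_x_9 = 393; center_y_9 = 144; radius_9 = 50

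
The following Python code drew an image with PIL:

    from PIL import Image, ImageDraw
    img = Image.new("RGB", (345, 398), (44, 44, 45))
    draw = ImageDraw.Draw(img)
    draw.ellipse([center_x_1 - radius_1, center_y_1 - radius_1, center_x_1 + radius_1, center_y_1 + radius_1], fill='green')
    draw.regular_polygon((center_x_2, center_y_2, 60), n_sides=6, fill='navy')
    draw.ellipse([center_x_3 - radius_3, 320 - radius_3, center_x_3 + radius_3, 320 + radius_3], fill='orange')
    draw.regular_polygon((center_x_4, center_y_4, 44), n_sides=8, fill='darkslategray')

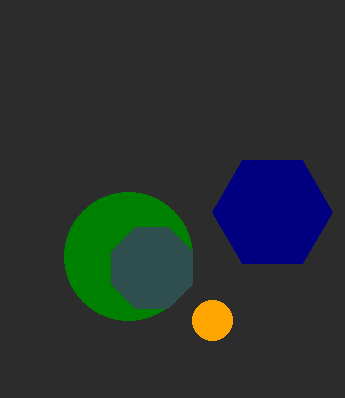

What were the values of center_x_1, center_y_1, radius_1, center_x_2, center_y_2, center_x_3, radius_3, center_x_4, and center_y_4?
center_x_1 = 128; center_y_1 = 256; radius_1 = 64; center_x_2 = 272; center_y_2 = 212; center_x_3 = 212; radius_3 = 20; center_x_4 = 152; center_y_4 = 268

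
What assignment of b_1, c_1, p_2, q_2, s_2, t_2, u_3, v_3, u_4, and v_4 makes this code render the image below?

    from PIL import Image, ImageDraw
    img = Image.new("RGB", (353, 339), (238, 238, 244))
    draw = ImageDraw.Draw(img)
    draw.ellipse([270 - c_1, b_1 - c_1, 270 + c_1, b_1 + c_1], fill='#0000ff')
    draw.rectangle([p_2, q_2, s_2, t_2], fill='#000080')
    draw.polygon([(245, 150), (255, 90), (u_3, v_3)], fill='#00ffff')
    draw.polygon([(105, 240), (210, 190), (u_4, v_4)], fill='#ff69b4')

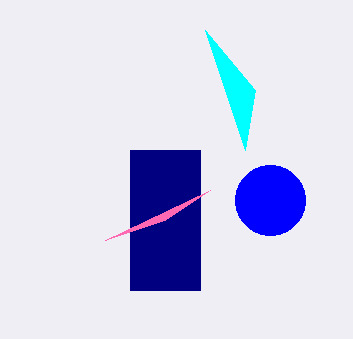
b_1 = 200; c_1 = 35; p_2 = 130; q_2 = 150; s_2 = 200; t_2 = 290; u_3 = 205; v_3 = 30; u_4 = 165; v_4 = 220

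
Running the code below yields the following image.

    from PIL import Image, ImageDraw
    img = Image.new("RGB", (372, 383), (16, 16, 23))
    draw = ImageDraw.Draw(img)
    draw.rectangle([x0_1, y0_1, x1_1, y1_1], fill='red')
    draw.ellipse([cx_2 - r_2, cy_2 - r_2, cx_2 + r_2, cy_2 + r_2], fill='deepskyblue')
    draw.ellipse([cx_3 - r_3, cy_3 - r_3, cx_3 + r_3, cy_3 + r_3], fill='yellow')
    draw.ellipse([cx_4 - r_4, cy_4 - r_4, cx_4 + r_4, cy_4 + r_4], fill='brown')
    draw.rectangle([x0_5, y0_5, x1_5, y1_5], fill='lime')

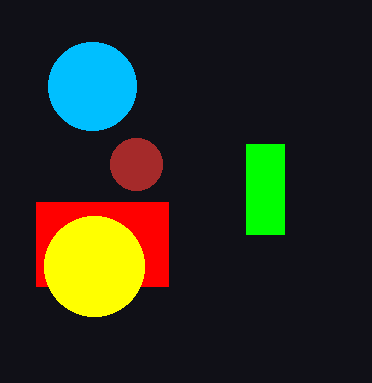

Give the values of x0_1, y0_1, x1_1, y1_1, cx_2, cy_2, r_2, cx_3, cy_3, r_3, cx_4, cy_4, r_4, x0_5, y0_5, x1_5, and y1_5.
x0_1 = 36, y0_1 = 202, x1_1 = 168, y1_1 = 286, cx_2 = 92, cy_2 = 86, r_2 = 44, cx_3 = 94, cy_3 = 266, r_3 = 50, cx_4 = 136, cy_4 = 164, r_4 = 26, x0_5 = 246, y0_5 = 144, x1_5 = 284, y1_5 = 234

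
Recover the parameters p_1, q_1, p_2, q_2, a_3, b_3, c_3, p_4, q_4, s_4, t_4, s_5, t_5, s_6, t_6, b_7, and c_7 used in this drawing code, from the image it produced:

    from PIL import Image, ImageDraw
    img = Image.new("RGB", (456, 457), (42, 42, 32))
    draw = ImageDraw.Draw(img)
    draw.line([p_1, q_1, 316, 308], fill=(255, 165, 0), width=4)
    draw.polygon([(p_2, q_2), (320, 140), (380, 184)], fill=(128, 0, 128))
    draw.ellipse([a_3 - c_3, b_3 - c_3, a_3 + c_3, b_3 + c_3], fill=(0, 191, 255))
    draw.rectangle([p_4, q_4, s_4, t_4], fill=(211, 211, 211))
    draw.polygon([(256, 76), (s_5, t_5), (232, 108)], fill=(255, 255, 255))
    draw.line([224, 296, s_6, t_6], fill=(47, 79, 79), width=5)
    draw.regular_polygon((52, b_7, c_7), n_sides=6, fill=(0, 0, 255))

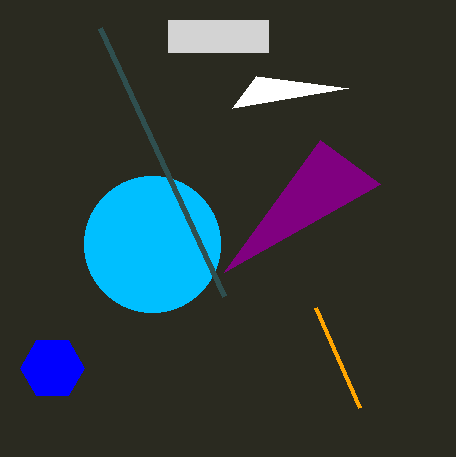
p_1 = 360
q_1 = 408
p_2 = 224
q_2 = 272
a_3 = 152
b_3 = 244
c_3 = 68
p_4 = 168
q_4 = 20
s_4 = 268
t_4 = 52
s_5 = 348
t_5 = 88
s_6 = 100
t_6 = 28
b_7 = 368
c_7 = 32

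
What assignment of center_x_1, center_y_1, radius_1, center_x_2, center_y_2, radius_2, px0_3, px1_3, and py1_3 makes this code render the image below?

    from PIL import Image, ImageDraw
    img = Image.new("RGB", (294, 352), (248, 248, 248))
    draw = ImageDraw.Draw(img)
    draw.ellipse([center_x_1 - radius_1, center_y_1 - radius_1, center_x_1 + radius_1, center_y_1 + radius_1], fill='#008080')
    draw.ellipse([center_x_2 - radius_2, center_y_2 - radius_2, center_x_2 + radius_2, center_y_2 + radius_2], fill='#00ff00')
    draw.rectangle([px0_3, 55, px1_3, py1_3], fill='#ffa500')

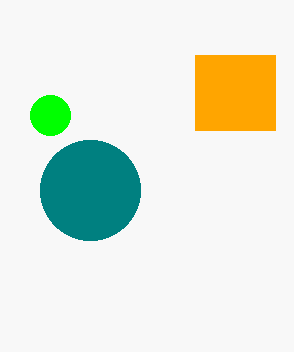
center_x_1 = 90, center_y_1 = 190, radius_1 = 50, center_x_2 = 50, center_y_2 = 115, radius_2 = 20, px0_3 = 195, px1_3 = 275, py1_3 = 130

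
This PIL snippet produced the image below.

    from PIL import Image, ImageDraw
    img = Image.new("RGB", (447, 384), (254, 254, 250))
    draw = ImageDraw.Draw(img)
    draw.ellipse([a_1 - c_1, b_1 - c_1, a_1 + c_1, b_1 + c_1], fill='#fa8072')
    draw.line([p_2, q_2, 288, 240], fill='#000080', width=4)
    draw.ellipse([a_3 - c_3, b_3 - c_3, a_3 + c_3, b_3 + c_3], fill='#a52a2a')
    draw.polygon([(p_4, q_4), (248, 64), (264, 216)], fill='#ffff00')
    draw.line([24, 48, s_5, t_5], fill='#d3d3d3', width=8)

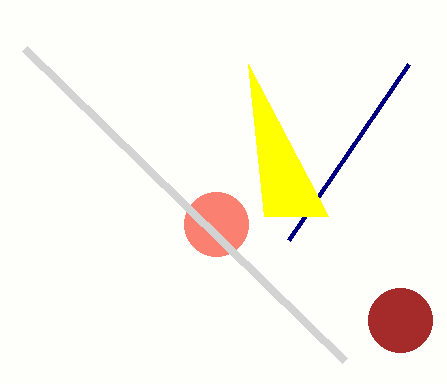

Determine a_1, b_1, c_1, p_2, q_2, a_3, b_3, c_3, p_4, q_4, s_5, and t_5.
a_1 = 216, b_1 = 224, c_1 = 32, p_2 = 408, q_2 = 64, a_3 = 400, b_3 = 320, c_3 = 32, p_4 = 328, q_4 = 216, s_5 = 344, t_5 = 360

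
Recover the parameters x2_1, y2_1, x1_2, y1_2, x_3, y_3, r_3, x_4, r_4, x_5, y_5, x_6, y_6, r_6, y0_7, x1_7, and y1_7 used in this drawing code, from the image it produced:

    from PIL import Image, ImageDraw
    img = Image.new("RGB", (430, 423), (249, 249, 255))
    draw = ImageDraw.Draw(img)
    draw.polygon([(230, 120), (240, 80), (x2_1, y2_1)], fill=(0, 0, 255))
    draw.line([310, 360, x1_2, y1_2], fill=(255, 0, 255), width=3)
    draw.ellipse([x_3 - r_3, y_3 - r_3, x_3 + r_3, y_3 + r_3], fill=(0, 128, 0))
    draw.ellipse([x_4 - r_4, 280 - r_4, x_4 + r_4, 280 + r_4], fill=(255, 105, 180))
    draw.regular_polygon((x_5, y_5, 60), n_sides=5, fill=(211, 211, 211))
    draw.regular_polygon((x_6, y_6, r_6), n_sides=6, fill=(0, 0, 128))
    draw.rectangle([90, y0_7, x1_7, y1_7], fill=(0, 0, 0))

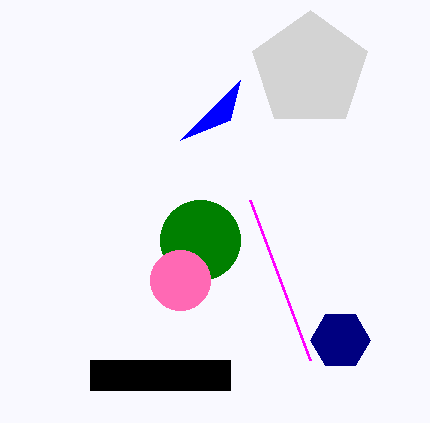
x2_1 = 180, y2_1 = 140, x1_2 = 250, y1_2 = 200, x_3 = 200, y_3 = 240, r_3 = 40, x_4 = 180, r_4 = 30, x_5 = 310, y_5 = 70, x_6 = 340, y_6 = 340, r_6 = 30, y0_7 = 360, x1_7 = 230, y1_7 = 390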